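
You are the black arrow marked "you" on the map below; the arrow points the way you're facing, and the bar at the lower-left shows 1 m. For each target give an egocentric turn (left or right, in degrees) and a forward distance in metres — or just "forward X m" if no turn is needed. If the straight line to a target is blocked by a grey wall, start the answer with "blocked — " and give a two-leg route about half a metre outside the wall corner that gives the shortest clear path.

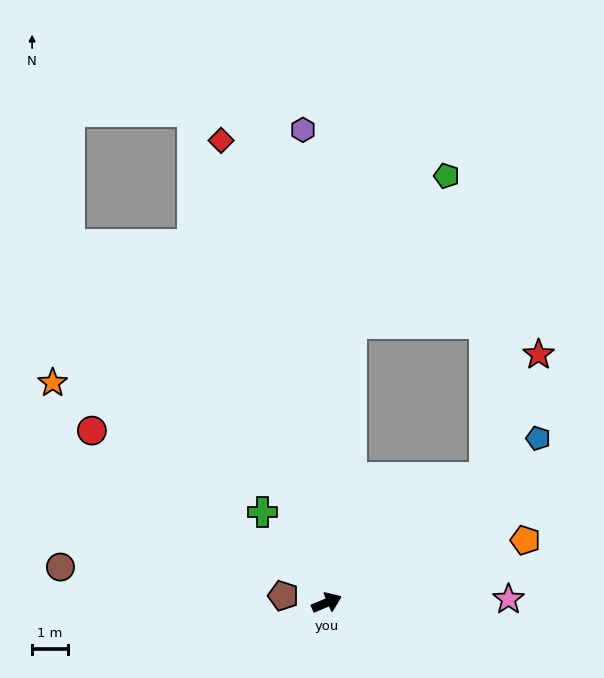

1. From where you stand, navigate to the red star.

blocked — turn left 16°, forward 5.6 m, then turn left 27°, forward 3.7 m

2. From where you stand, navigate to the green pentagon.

blocked — turn left 62°, forward 7.8 m, then turn right 28°, forward 4.9 m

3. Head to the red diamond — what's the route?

turn left 80°, forward 13.2 m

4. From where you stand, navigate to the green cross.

turn left 102°, forward 3.1 m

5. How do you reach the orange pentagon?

turn right 5°, forward 5.8 m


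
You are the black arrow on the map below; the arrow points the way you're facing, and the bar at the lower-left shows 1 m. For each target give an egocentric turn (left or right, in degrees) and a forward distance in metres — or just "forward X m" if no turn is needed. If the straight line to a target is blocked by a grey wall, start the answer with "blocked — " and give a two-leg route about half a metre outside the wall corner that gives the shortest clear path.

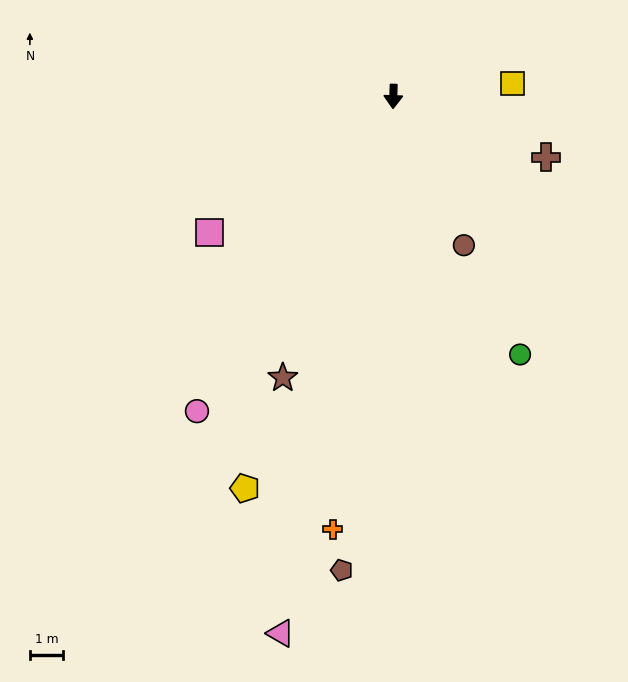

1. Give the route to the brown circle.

turn left 27°, forward 4.9 m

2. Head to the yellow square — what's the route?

turn left 98°, forward 3.6 m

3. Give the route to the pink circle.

turn right 30°, forward 11.1 m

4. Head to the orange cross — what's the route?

turn right 6°, forward 13.1 m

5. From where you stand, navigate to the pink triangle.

turn right 10°, forward 16.4 m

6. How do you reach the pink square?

turn right 52°, forward 6.8 m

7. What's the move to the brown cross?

turn left 70°, forward 4.9 m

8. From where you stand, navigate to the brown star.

turn right 20°, forward 9.0 m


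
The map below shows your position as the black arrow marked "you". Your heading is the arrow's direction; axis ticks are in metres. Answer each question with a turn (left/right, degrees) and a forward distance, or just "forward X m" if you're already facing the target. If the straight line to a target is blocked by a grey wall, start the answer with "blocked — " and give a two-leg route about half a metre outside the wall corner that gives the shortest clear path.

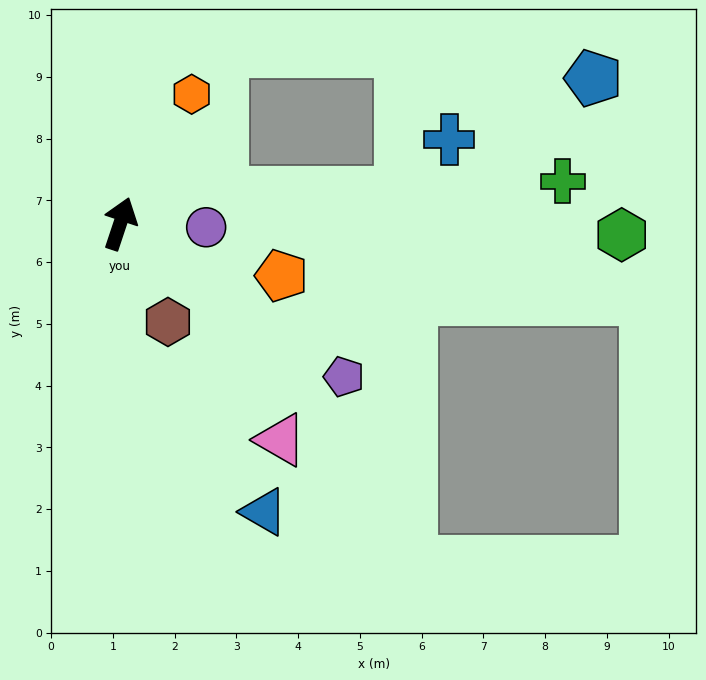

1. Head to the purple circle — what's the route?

turn right 74°, forward 1.4 m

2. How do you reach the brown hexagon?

turn right 136°, forward 1.8 m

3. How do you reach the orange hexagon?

turn right 11°, forward 2.4 m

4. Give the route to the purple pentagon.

turn right 106°, forward 4.4 m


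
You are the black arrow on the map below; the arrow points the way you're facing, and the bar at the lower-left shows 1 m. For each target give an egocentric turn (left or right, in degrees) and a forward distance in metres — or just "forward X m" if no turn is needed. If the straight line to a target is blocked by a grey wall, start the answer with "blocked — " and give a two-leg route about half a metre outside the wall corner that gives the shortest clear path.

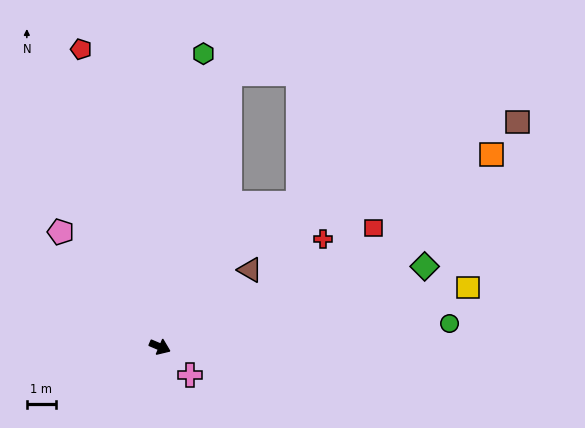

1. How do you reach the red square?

turn left 52°, forward 8.3 m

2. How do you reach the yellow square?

turn left 34°, forward 10.7 m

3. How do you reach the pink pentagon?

turn left 154°, forward 5.2 m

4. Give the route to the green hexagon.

turn left 105°, forward 10.1 m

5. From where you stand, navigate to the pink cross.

turn right 20°, forward 1.4 m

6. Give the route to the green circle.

turn left 28°, forward 9.9 m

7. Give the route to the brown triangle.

turn left 64°, forward 4.0 m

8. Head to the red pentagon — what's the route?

turn left 128°, forward 10.5 m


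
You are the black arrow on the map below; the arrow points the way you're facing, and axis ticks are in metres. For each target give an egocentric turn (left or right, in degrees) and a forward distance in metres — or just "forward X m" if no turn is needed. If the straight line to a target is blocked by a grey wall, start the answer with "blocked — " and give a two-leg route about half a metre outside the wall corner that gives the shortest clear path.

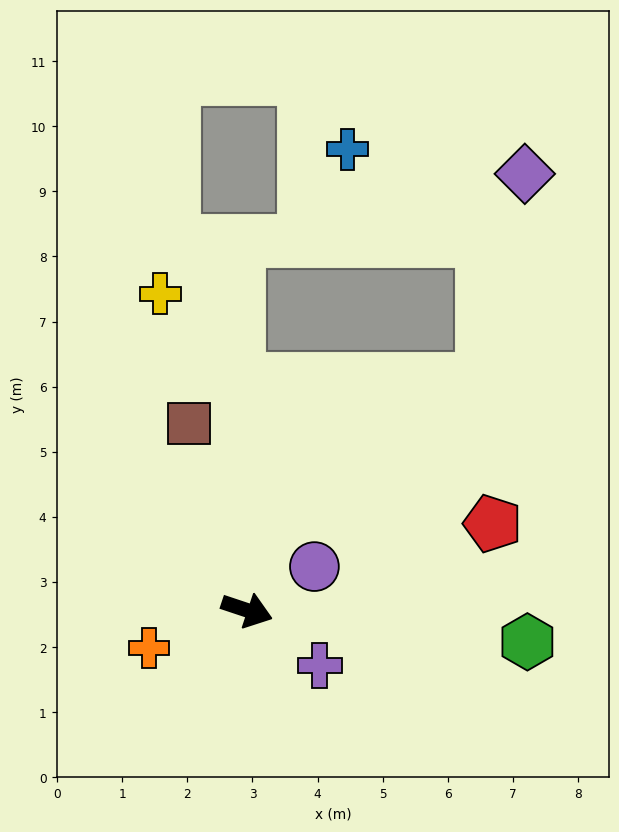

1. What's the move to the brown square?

turn left 126°, forward 3.0 m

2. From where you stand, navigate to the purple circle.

turn left 51°, forward 1.2 m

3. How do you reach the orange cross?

turn right 140°, forward 1.6 m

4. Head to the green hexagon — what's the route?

turn left 12°, forward 4.3 m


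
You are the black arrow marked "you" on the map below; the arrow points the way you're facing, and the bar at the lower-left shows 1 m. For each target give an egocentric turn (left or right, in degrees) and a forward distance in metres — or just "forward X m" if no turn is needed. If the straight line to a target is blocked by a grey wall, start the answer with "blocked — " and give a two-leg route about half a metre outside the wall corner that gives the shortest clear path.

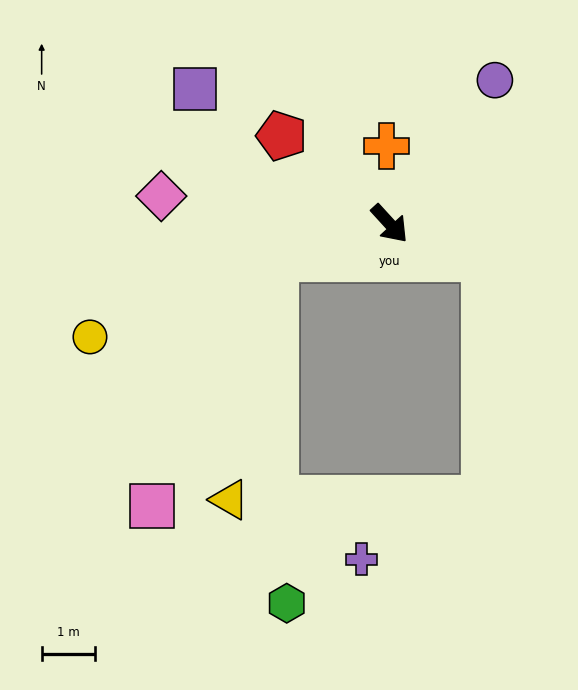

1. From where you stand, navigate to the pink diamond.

turn right 139°, forward 4.3 m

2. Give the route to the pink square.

blocked — turn right 115°, forward 2.2 m, then turn left 46°, forward 5.1 m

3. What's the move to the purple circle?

turn left 101°, forward 3.3 m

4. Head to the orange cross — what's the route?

turn left 140°, forward 1.4 m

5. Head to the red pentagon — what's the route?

turn right 172°, forward 2.6 m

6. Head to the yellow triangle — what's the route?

blocked — turn right 115°, forward 2.2 m, then turn left 62°, forward 4.6 m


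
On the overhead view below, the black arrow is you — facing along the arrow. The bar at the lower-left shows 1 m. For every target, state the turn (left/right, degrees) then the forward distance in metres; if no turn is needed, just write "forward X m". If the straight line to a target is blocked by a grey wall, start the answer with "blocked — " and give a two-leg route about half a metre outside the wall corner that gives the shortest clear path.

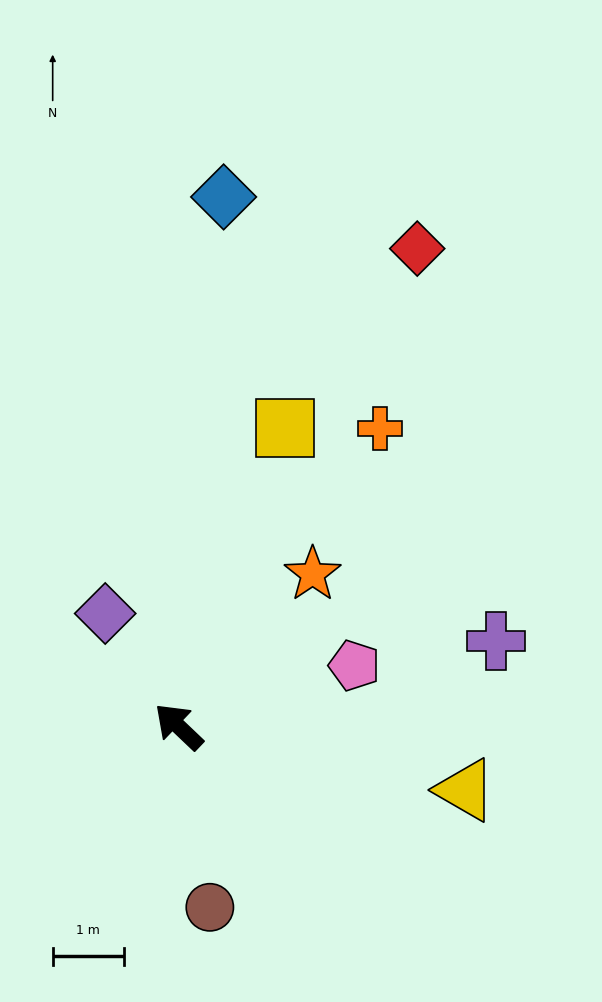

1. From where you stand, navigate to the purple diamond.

turn right 13°, forward 1.9 m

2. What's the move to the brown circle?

turn left 143°, forward 2.6 m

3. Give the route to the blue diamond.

turn right 51°, forward 7.5 m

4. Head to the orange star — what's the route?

turn right 88°, forward 2.8 m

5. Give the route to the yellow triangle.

turn right 149°, forward 4.1 m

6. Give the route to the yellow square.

turn right 66°, forward 4.4 m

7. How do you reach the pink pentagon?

turn right 117°, forward 2.6 m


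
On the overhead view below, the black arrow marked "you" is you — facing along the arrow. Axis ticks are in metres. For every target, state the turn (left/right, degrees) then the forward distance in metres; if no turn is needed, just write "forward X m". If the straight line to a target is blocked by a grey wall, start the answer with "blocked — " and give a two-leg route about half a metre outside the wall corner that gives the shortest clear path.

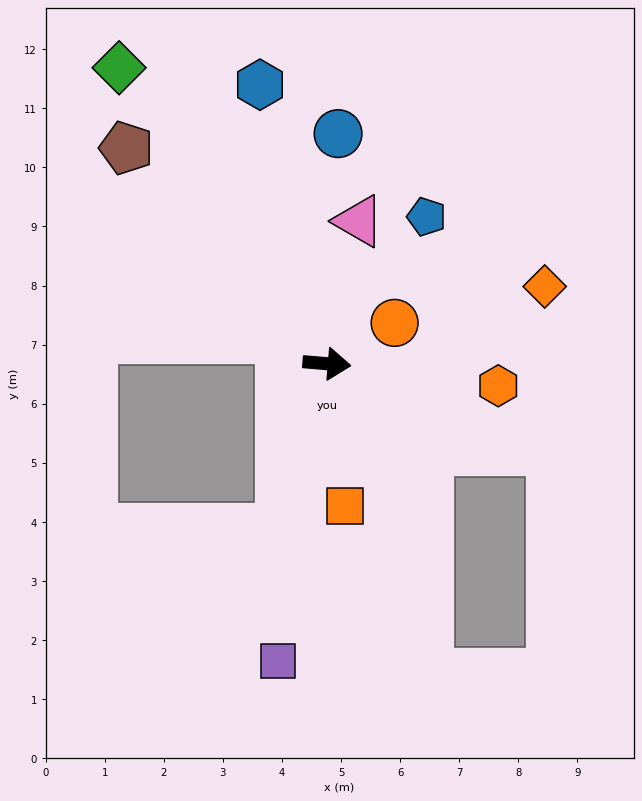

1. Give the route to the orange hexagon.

turn right 3°, forward 2.9 m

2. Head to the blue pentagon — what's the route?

turn left 61°, forward 3.0 m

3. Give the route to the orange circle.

turn left 36°, forward 1.3 m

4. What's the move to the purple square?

turn right 95°, forward 5.1 m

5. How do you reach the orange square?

turn right 78°, forward 2.4 m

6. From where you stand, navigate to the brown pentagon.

turn left 138°, forward 5.0 m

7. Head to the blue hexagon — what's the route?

turn left 108°, forward 4.9 m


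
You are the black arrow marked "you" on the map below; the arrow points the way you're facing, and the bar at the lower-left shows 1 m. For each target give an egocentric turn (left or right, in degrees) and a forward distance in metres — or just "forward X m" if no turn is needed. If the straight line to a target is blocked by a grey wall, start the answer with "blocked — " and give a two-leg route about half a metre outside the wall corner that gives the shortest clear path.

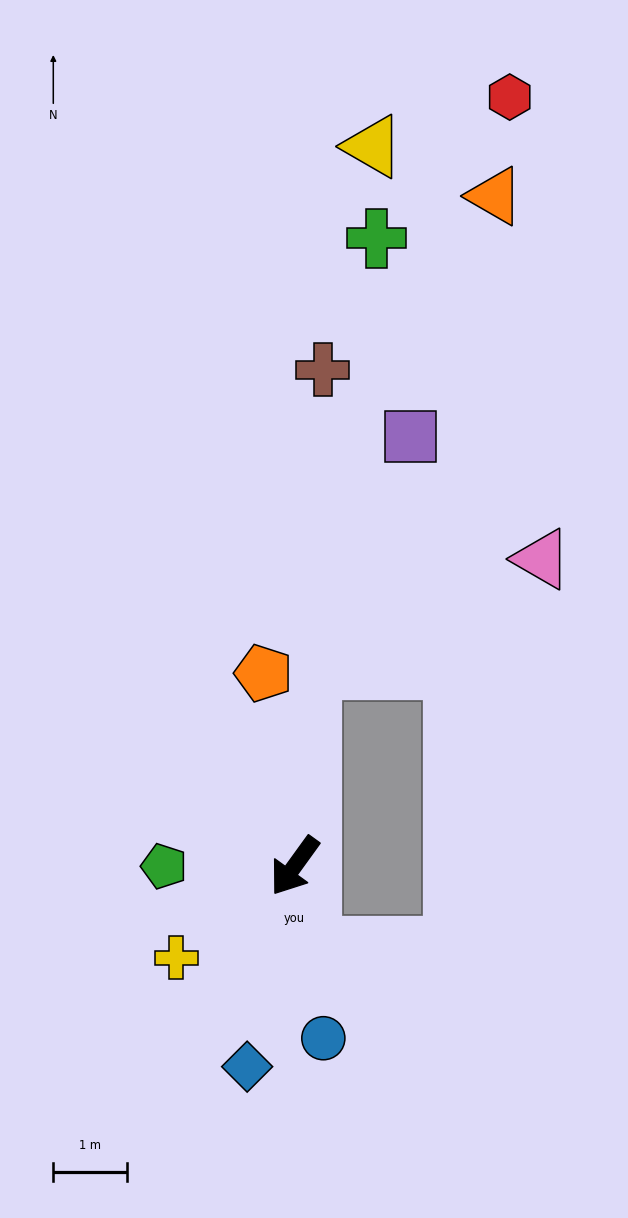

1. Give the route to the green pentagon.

turn right 54°, forward 1.8 m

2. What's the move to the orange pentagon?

turn right 135°, forward 2.7 m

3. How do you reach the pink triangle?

blocked — turn right 148°, forward 2.7 m, then turn right 61°, forward 3.5 m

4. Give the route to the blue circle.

turn left 45°, forward 2.4 m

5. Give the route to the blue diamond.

turn left 23°, forward 2.8 m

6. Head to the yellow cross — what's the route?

turn right 16°, forward 2.0 m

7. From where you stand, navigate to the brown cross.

turn right 147°, forward 6.8 m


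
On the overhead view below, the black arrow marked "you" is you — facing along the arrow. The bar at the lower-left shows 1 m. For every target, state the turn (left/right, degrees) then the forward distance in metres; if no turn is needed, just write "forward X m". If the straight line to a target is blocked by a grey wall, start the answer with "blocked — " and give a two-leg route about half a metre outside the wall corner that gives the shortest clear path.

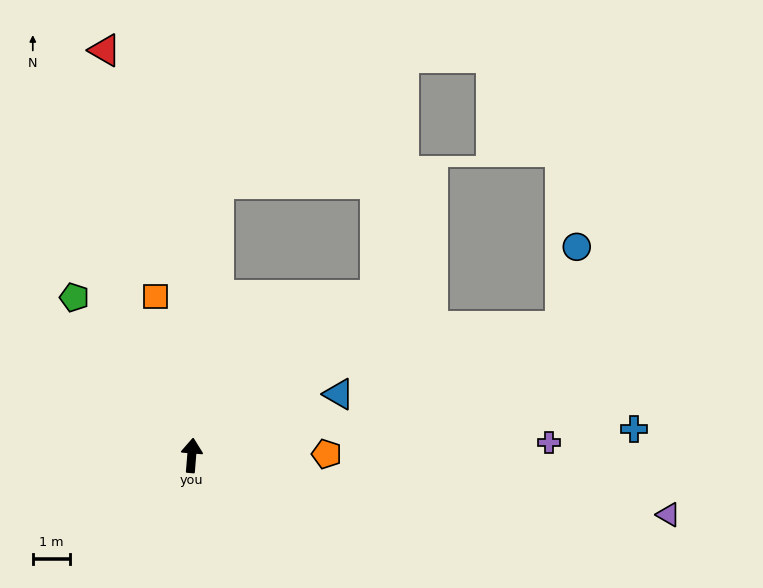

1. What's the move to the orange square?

turn left 18°, forward 4.3 m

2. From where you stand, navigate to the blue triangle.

turn right 63°, forward 4.2 m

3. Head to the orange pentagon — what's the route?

turn right 85°, forward 3.6 m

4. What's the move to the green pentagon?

turn left 41°, forward 5.2 m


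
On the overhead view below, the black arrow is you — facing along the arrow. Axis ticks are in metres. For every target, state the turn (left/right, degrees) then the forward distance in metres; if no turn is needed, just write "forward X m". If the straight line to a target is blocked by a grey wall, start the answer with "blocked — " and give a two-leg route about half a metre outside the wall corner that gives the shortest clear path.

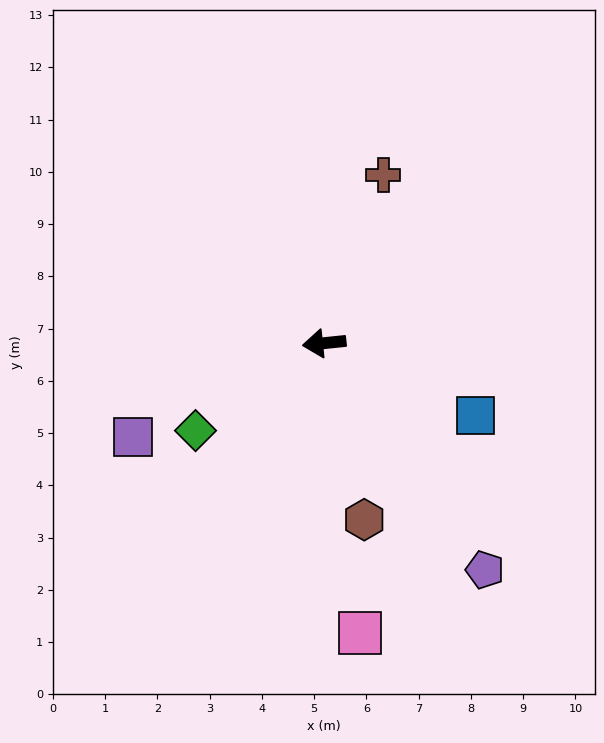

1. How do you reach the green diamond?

turn left 28°, forward 3.0 m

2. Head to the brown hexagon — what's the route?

turn left 97°, forward 3.5 m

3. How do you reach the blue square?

turn left 149°, forward 3.2 m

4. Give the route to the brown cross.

turn right 115°, forward 3.4 m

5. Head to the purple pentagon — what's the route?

turn left 119°, forward 5.3 m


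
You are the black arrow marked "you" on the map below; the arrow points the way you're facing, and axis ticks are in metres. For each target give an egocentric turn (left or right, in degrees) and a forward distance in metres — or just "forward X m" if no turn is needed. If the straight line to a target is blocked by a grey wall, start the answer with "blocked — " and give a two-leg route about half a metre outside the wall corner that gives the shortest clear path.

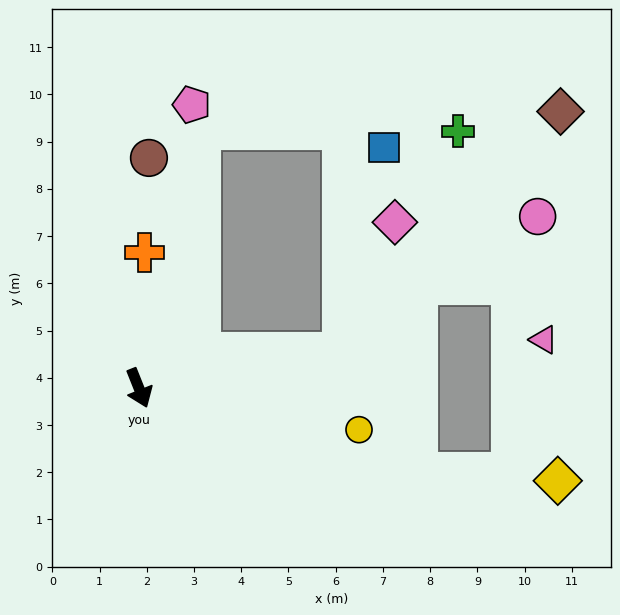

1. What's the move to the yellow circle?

turn left 58°, forward 4.7 m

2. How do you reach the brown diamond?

blocked — turn left 78°, forward 4.4 m, then turn left 38°, forward 6.9 m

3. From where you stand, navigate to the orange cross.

turn left 156°, forward 2.9 m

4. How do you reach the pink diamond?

blocked — turn left 78°, forward 4.4 m, then turn left 58°, forward 3.0 m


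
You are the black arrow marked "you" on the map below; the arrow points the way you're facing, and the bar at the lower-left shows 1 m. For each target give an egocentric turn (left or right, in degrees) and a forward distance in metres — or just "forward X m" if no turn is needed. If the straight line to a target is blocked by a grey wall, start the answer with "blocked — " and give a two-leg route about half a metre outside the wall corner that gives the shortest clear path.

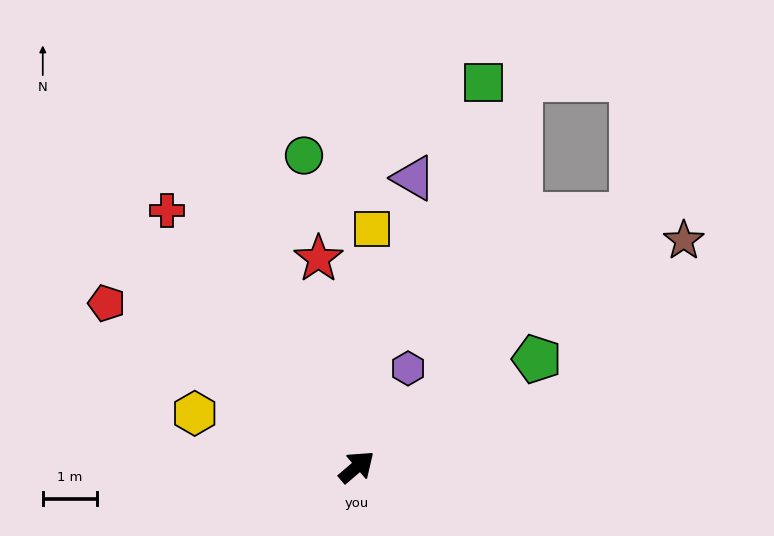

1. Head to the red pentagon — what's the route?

turn left 106°, forward 5.5 m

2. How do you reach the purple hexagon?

turn left 22°, forward 2.1 m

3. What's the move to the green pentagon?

turn right 10°, forward 3.9 m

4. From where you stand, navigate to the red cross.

turn left 86°, forward 5.9 m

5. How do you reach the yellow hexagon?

turn left 121°, forward 3.2 m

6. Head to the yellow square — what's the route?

turn left 46°, forward 4.4 m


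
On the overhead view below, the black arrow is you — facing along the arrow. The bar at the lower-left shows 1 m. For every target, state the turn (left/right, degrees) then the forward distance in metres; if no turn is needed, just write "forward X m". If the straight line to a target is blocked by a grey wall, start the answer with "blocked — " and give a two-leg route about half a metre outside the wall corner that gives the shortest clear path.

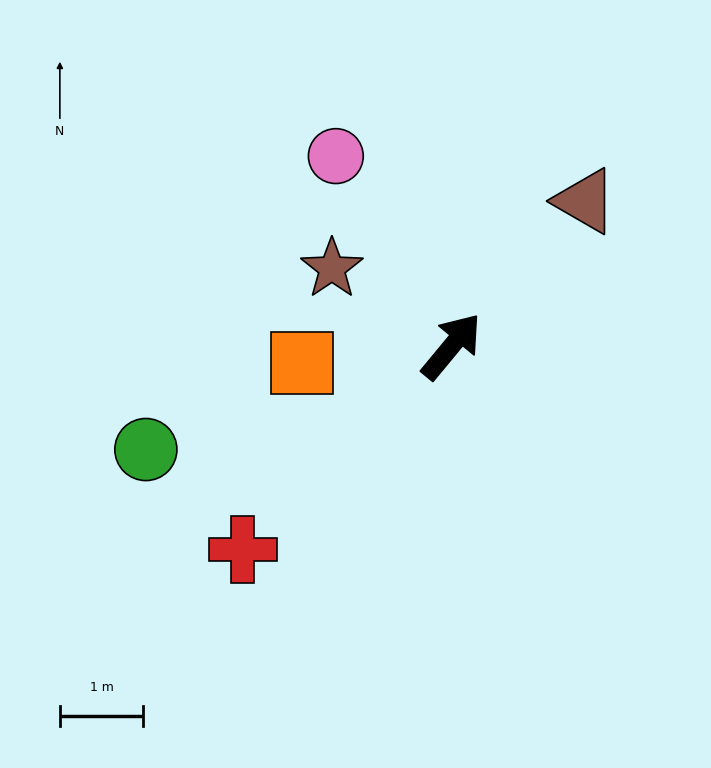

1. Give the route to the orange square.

turn left 136°, forward 1.8 m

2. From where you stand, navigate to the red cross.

turn left 174°, forward 3.5 m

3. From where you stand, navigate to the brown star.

turn left 97°, forward 1.7 m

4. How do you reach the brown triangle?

turn right 3°, forward 2.4 m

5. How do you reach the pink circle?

turn left 71°, forward 2.7 m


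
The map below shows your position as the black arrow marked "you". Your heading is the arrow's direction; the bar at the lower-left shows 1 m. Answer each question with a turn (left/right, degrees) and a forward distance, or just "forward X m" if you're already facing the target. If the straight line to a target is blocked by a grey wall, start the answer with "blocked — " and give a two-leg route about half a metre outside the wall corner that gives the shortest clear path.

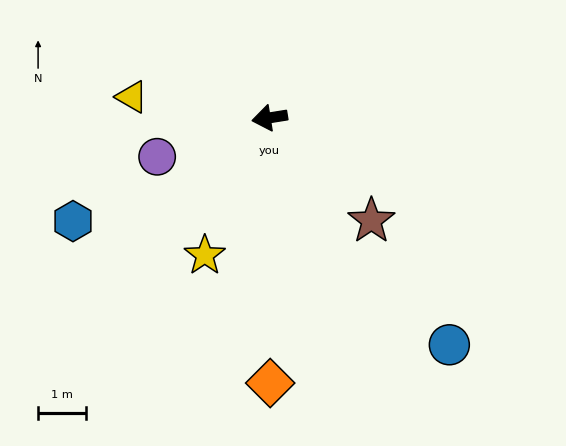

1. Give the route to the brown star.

turn left 126°, forward 3.0 m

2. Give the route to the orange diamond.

turn left 81°, forward 5.5 m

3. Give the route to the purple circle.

turn left 10°, forward 2.5 m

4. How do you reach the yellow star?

turn left 56°, forward 3.1 m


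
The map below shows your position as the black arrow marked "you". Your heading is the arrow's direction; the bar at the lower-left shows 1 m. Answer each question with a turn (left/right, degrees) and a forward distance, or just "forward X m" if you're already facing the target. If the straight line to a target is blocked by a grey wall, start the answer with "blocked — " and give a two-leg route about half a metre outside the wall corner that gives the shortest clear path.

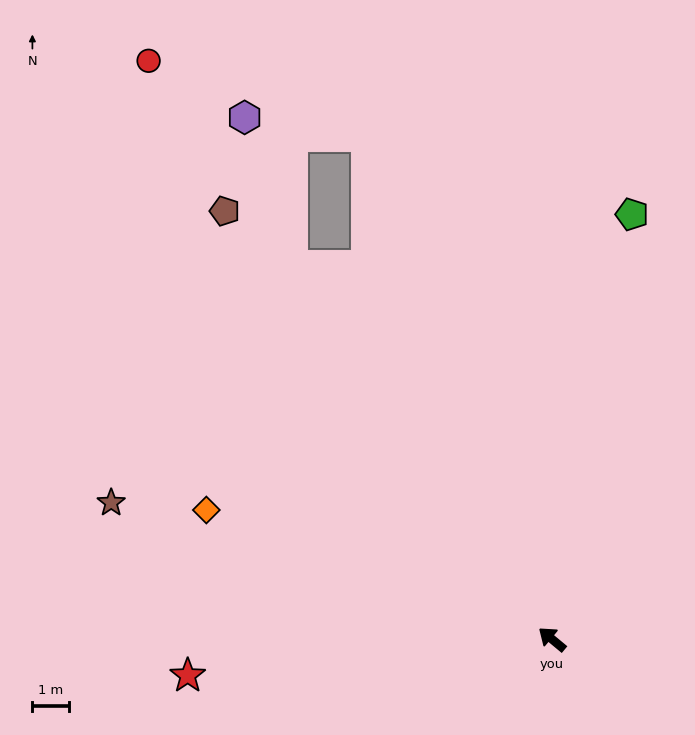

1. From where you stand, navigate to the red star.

turn left 45°, forward 10.0 m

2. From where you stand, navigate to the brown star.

turn left 23°, forward 12.6 m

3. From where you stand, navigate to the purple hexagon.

blocked — turn right 15°, forward 12.4 m, then turn right 17°, forward 4.2 m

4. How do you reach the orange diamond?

turn left 19°, forward 10.1 m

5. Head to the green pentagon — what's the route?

turn right 61°, forward 11.8 m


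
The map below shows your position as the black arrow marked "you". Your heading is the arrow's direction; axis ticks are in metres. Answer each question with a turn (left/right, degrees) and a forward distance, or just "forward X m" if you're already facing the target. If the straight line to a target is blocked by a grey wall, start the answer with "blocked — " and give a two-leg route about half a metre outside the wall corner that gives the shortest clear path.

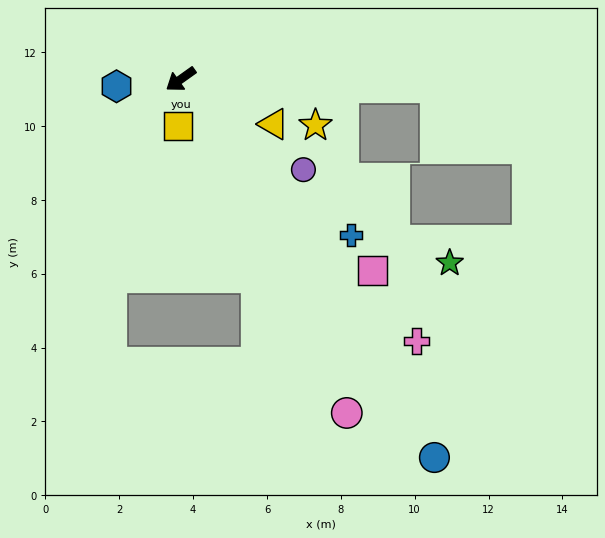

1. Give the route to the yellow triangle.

turn left 119°, forward 2.8 m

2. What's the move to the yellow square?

turn left 51°, forward 1.3 m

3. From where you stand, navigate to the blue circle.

turn left 88°, forward 12.3 m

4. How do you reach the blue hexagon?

turn right 29°, forward 1.8 m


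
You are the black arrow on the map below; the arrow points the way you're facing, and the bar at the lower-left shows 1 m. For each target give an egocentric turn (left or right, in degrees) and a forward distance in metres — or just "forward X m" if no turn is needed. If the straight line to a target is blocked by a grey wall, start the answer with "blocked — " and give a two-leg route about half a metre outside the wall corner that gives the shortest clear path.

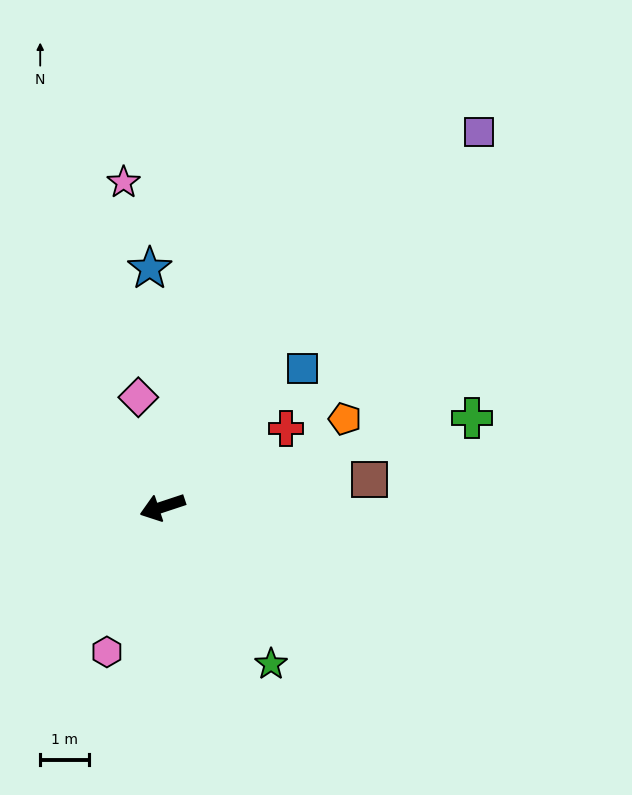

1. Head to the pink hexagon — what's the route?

turn left 51°, forward 3.2 m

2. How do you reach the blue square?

turn right 154°, forward 4.1 m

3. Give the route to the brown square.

turn left 169°, forward 4.3 m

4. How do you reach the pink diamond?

turn right 96°, forward 2.3 m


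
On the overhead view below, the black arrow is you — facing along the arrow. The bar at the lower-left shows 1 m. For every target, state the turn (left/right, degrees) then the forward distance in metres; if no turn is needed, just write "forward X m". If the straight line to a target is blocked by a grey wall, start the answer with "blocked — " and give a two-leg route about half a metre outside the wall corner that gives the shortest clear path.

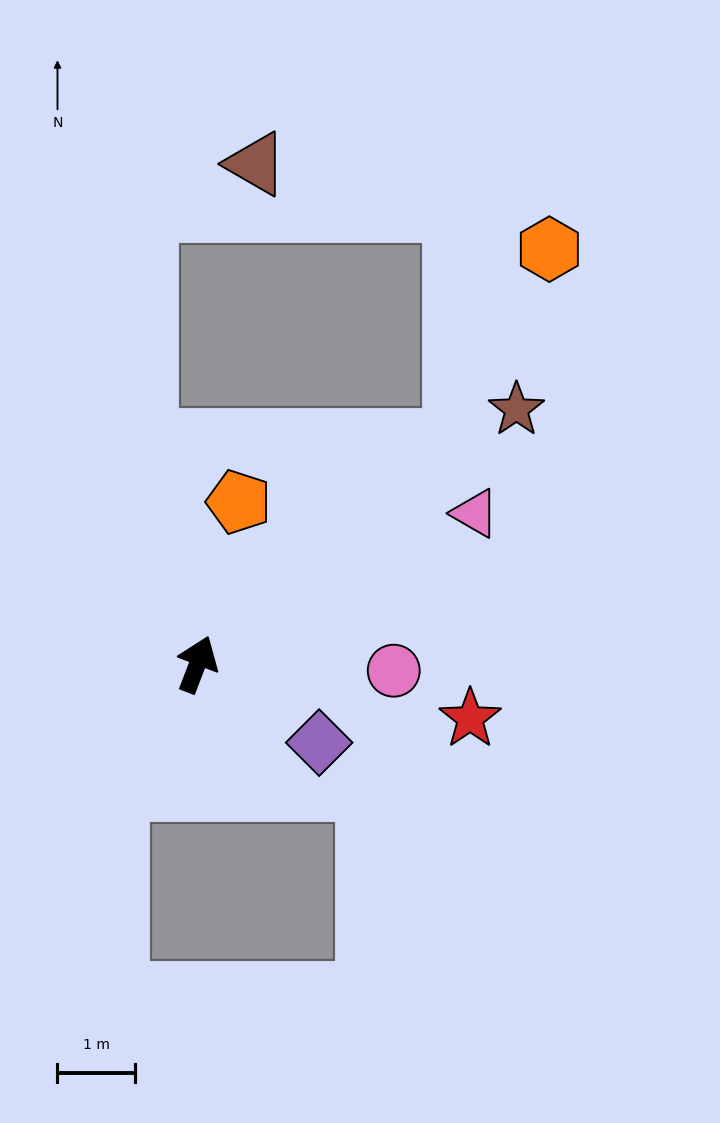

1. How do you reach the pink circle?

turn right 71°, forward 2.5 m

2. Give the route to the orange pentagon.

turn left 7°, forward 2.2 m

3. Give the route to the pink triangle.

turn right 40°, forward 4.1 m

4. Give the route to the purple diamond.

turn right 102°, forward 1.9 m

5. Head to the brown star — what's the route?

turn right 30°, forward 5.3 m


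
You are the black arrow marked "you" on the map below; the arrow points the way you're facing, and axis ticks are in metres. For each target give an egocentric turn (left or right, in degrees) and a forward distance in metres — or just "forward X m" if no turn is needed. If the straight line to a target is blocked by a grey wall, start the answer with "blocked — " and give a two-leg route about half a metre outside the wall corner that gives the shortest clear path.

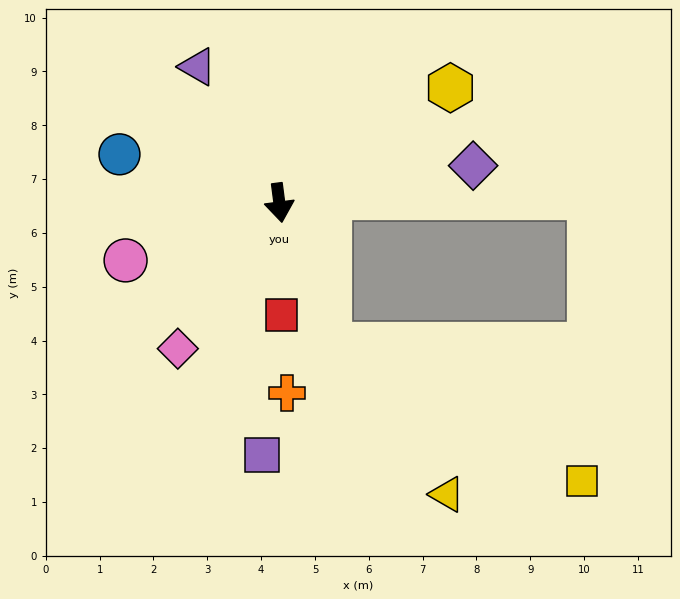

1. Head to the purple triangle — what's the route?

turn right 156°, forward 2.9 m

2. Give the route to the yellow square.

blocked — turn left 12°, forward 2.8 m, then turn left 42°, forward 5.3 m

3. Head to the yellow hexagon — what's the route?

turn left 117°, forward 3.8 m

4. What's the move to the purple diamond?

turn left 93°, forward 3.7 m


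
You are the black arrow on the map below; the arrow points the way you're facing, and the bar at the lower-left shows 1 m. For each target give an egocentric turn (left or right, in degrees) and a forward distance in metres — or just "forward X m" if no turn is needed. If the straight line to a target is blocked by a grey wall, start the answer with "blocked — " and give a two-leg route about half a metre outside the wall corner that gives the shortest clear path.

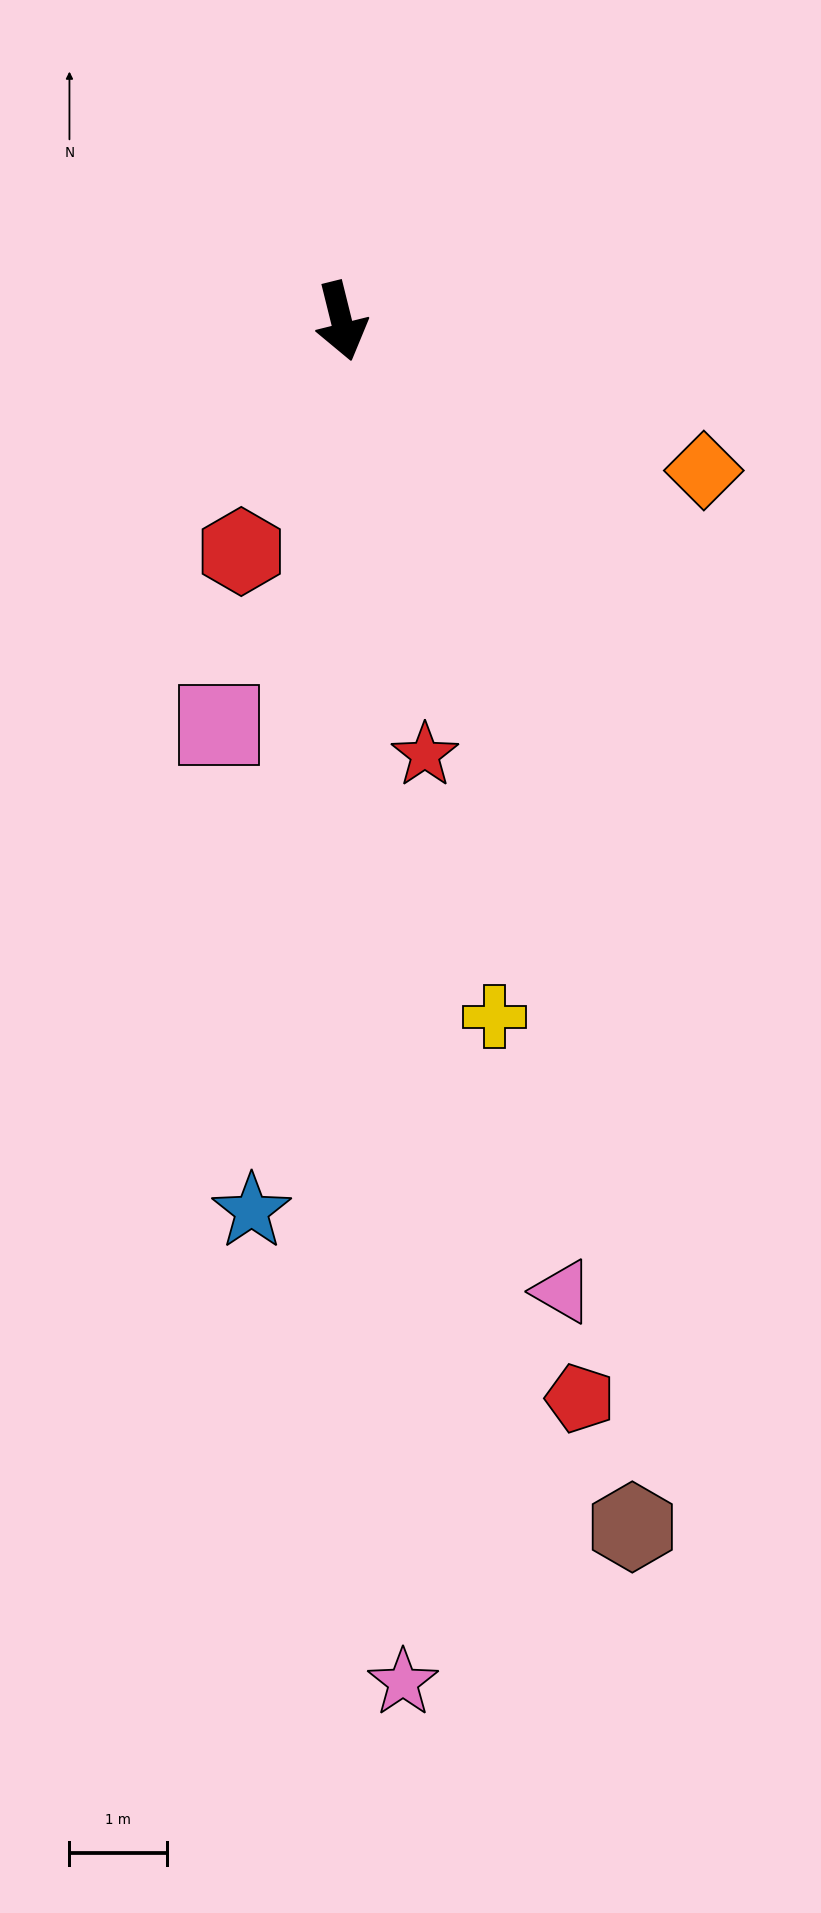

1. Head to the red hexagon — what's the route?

turn right 37°, forward 2.6 m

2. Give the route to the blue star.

turn right 20°, forward 9.2 m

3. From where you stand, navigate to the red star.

turn right 3°, forward 4.5 m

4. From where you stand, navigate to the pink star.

turn right 11°, forward 14.0 m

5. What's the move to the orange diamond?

turn left 54°, forward 4.0 m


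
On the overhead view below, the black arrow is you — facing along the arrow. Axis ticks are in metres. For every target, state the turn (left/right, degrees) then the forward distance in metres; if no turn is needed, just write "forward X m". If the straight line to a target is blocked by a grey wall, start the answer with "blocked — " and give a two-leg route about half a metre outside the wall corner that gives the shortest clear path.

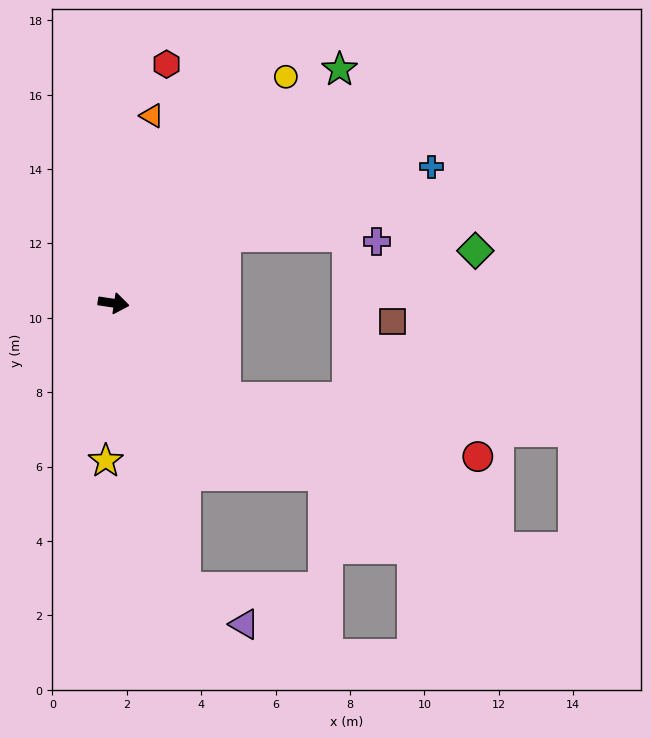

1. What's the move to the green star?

turn left 55°, forward 8.7 m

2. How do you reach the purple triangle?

blocked — turn right 67°, forward 7.9 m, then turn left 44°, forward 1.9 m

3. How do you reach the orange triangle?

turn left 87°, forward 5.1 m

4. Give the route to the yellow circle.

turn left 61°, forward 7.7 m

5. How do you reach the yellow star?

turn right 84°, forward 4.2 m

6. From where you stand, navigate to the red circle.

blocked — turn right 32°, forward 3.9 m, then turn left 27°, forward 7.0 m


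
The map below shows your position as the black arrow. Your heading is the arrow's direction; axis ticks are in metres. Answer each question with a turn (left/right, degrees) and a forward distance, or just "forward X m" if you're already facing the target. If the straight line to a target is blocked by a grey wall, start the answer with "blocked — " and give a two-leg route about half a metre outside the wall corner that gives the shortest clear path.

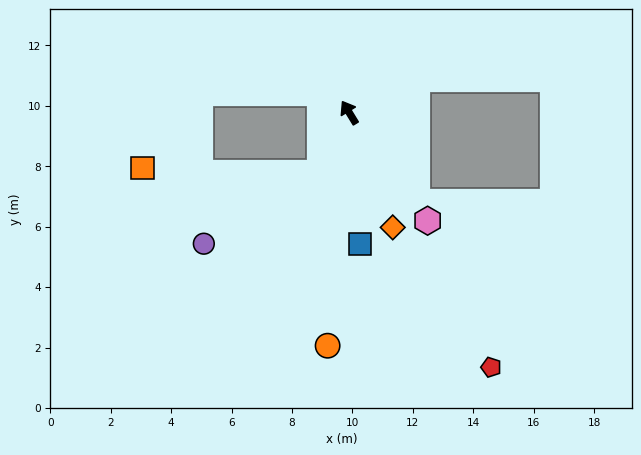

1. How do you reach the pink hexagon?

turn right 175°, forward 4.4 m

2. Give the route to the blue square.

turn left 153°, forward 4.4 m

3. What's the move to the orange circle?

turn left 143°, forward 7.8 m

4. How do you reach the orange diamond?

turn left 169°, forward 4.1 m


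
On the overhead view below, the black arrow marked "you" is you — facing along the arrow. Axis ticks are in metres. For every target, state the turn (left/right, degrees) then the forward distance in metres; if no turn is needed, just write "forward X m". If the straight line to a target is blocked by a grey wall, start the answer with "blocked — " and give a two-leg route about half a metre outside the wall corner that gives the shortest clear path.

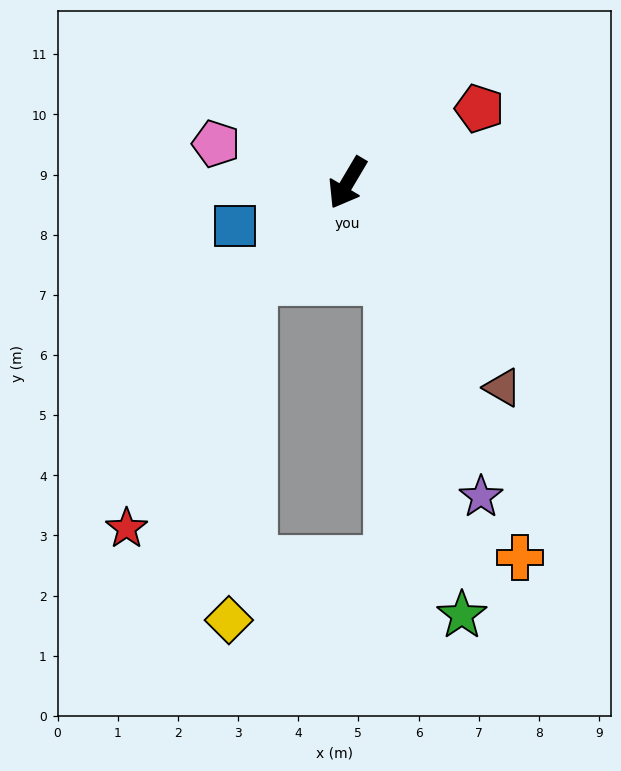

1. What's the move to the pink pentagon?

turn right 76°, forward 2.3 m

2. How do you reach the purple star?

turn left 54°, forward 5.7 m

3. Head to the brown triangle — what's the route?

turn left 68°, forward 4.3 m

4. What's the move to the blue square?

turn right 38°, forward 2.0 m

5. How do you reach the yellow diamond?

blocked — turn right 14°, forward 2.3 m, then turn left 41°, forward 5.7 m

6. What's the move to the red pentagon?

turn left 150°, forward 2.5 m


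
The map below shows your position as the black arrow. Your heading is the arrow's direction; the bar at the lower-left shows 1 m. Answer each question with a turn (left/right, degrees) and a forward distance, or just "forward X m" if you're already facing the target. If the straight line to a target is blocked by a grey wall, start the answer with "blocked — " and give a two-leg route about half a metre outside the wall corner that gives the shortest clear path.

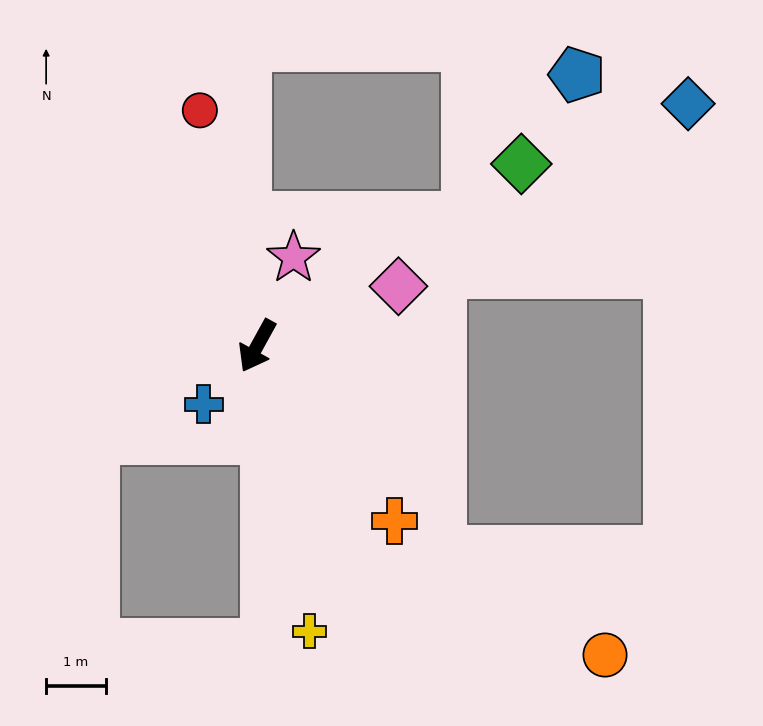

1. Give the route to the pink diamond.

turn left 142°, forward 2.6 m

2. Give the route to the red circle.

turn right 137°, forward 4.1 m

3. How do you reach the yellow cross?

turn left 39°, forward 4.9 m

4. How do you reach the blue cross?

turn right 14°, forward 1.3 m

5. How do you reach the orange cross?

turn left 67°, forward 3.7 m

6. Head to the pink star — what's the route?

turn right 174°, forward 1.6 m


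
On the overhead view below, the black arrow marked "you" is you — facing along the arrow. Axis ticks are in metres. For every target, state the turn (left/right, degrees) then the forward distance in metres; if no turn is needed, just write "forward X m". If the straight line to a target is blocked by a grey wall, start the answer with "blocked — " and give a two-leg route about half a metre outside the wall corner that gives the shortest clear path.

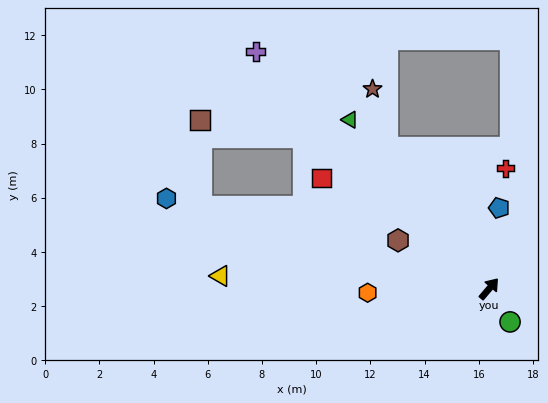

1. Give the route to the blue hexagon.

turn left 115°, forward 12.4 m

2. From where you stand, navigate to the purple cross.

turn left 85°, forward 12.3 m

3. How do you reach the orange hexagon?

turn left 132°, forward 4.5 m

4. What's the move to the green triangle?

turn left 80°, forward 8.1 m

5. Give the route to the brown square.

blocked — turn left 91°, forward 8.8 m, then turn left 30°, forward 3.9 m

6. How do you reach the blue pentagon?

turn left 33°, forward 3.0 m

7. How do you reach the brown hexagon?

turn left 102°, forward 3.8 m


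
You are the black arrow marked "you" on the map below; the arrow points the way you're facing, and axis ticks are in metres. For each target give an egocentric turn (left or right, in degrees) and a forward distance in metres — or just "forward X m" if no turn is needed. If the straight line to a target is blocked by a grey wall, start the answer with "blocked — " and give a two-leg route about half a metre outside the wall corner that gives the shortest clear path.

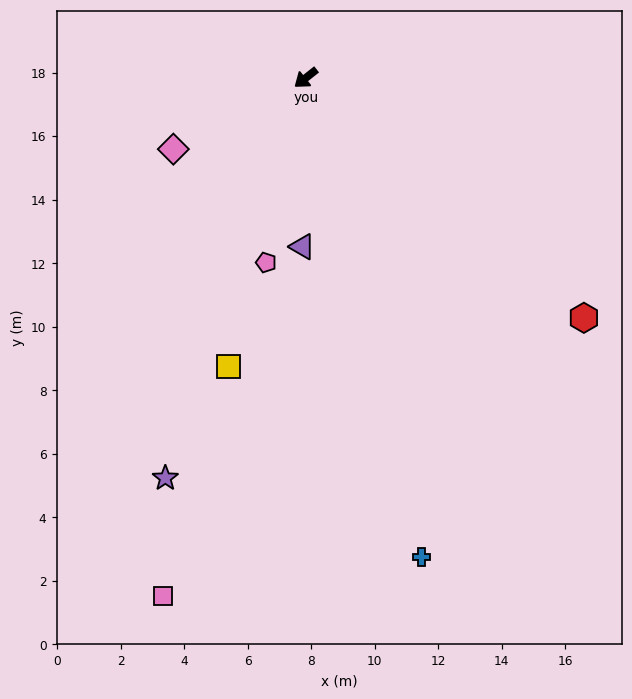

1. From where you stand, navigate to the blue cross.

turn left 65°, forward 15.5 m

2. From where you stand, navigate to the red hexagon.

turn left 101°, forward 11.6 m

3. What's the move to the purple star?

turn left 32°, forward 13.4 m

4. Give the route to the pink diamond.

turn right 10°, forward 4.7 m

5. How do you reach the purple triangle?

turn left 50°, forward 5.3 m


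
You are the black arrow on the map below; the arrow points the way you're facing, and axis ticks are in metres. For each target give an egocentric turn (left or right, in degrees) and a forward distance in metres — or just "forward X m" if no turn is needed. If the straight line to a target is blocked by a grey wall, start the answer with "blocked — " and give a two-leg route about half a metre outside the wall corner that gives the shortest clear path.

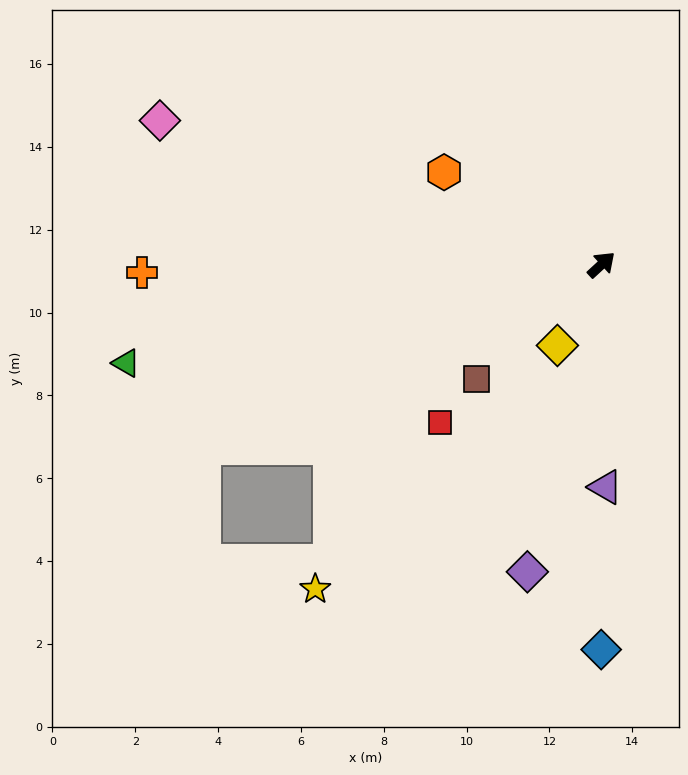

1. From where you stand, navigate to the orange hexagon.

turn left 107°, forward 4.4 m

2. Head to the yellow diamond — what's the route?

turn right 161°, forward 2.2 m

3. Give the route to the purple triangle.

turn right 132°, forward 5.4 m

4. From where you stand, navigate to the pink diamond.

turn left 119°, forward 11.2 m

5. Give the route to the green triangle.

turn left 149°, forward 11.7 m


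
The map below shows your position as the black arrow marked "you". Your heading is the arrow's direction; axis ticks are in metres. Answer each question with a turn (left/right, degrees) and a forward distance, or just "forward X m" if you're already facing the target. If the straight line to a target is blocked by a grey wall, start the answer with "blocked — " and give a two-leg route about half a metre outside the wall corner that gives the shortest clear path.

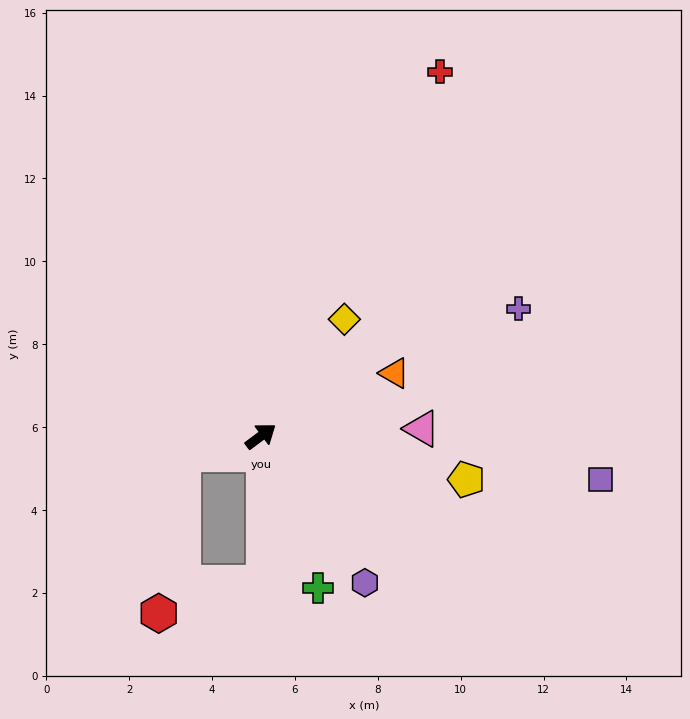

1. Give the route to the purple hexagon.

turn right 91°, forward 4.3 m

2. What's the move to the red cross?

turn left 27°, forward 9.8 m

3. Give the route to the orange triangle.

turn right 11°, forward 3.6 m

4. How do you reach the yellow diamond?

turn left 18°, forward 3.5 m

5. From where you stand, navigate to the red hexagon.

blocked — turn left 156°, forward 1.9 m, then turn left 69°, forward 3.9 m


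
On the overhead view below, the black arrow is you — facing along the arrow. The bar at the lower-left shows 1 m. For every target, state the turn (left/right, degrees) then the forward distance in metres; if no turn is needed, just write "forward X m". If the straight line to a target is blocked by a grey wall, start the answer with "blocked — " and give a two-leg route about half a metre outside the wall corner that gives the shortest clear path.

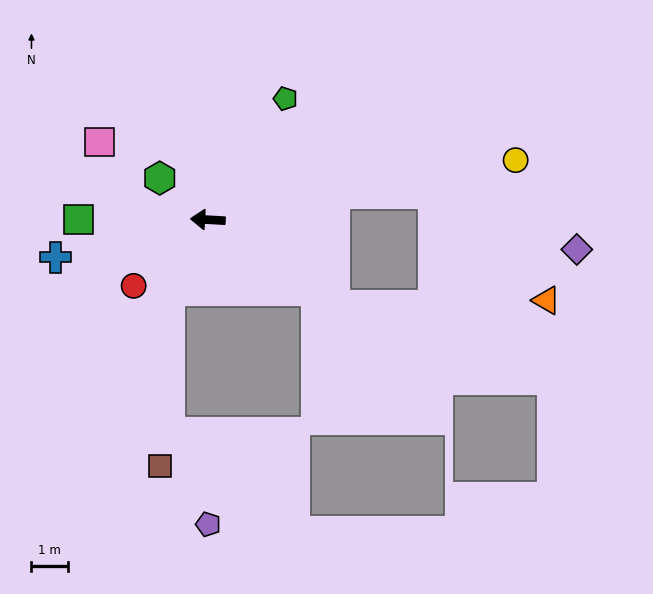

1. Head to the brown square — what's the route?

blocked — turn left 65°, forward 2.2 m, then turn left 25°, forward 4.8 m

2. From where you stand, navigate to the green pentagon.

turn right 119°, forward 3.9 m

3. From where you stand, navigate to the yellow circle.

turn right 166°, forward 8.6 m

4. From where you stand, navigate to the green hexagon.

turn right 38°, forward 1.7 m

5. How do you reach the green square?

turn left 3°, forward 3.5 m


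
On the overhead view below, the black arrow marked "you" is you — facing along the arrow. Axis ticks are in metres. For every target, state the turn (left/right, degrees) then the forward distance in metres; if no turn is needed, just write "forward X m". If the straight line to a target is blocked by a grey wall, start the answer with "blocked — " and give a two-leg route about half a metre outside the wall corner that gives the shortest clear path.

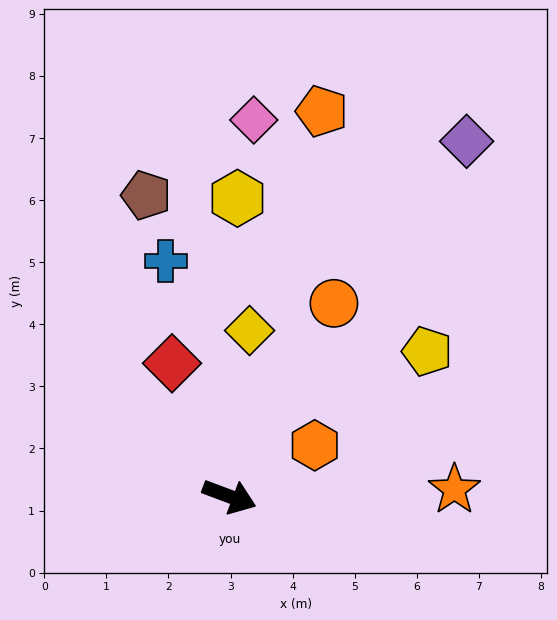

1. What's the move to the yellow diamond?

turn left 104°, forward 2.7 m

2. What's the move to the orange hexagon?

turn left 51°, forward 1.6 m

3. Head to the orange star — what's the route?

turn left 22°, forward 3.6 m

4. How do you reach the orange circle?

turn left 82°, forward 3.5 m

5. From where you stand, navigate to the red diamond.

turn left 134°, forward 2.3 m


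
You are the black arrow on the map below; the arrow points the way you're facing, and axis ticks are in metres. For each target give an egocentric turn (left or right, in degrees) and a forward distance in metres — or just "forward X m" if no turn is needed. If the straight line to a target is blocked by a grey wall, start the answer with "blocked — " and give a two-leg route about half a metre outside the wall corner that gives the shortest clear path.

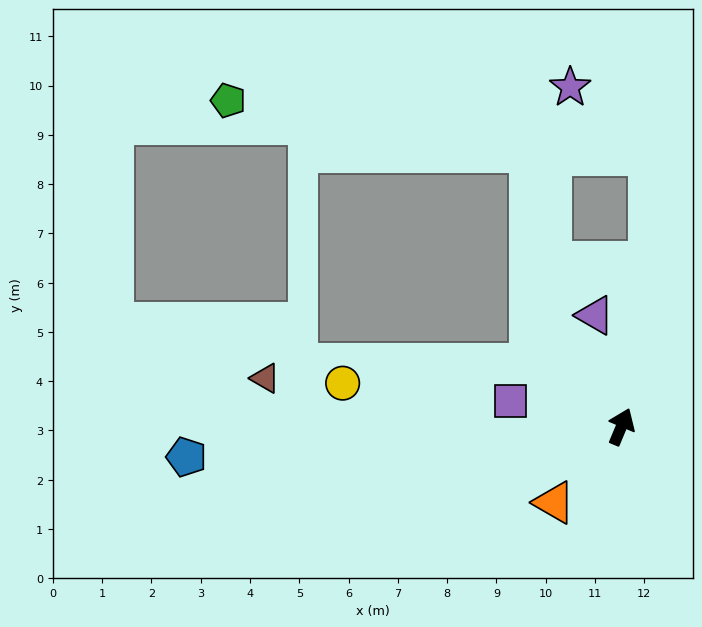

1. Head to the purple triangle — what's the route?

turn left 36°, forward 2.3 m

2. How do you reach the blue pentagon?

turn left 117°, forward 8.8 m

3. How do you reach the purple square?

turn left 100°, forward 2.3 m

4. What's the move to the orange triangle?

turn left 161°, forward 2.1 m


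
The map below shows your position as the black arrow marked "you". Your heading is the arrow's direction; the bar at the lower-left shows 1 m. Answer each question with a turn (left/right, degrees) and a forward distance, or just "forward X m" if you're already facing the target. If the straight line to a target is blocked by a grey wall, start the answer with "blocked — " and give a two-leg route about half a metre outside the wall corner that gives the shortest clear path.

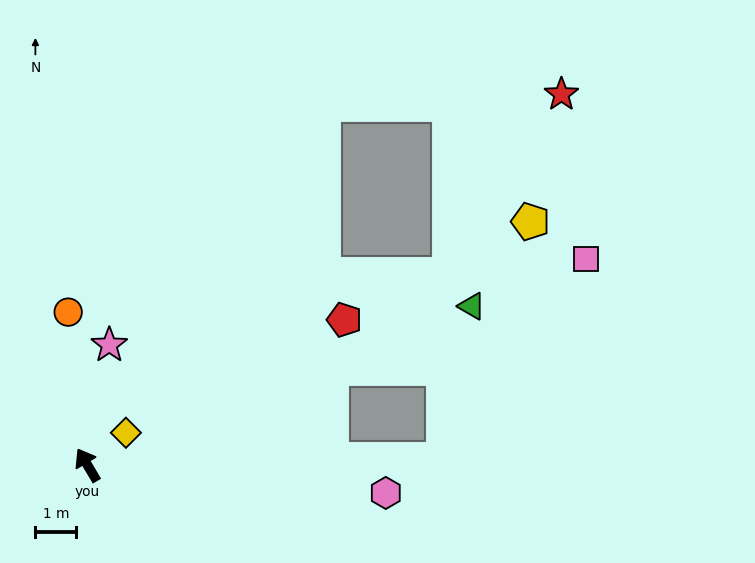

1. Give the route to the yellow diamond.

turn right 81°, forward 1.2 m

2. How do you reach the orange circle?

turn right 24°, forward 3.8 m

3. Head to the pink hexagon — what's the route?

turn right 126°, forward 7.3 m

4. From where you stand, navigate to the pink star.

turn right 41°, forward 3.0 m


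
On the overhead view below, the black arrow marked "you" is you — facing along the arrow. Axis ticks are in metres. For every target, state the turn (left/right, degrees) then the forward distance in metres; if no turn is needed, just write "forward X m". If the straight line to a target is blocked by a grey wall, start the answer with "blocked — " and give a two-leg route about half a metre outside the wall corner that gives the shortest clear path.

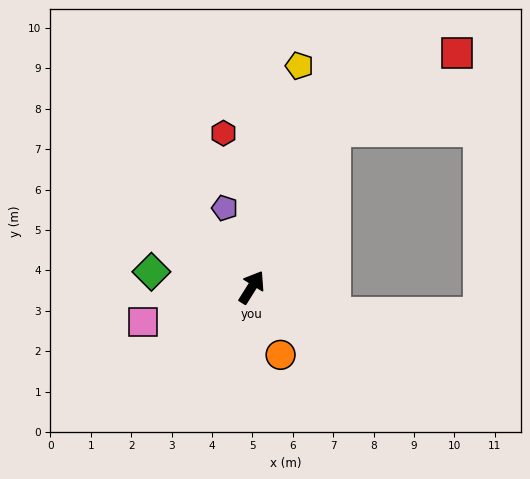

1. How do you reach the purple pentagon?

turn left 51°, forward 2.1 m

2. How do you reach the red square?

blocked — turn left 5°, forward 4.4 m, then turn right 31°, forward 3.6 m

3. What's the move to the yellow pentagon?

turn left 20°, forward 5.6 m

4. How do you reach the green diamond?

turn left 113°, forward 2.5 m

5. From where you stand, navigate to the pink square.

turn left 140°, forward 2.8 m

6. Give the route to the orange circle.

turn right 125°, forward 1.8 m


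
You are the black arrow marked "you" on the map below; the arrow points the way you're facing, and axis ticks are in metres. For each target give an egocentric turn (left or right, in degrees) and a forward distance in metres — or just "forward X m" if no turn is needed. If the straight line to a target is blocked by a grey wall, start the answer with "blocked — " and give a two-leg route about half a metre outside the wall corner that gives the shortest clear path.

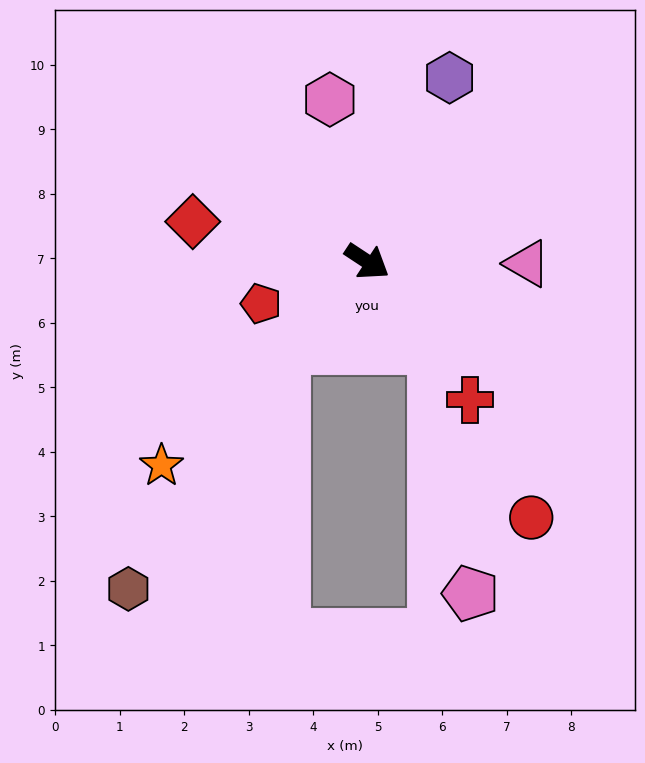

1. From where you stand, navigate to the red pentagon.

turn right 125°, forward 1.8 m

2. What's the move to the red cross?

turn right 20°, forward 2.7 m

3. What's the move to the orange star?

turn right 102°, forward 4.5 m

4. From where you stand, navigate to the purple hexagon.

turn left 99°, forward 3.1 m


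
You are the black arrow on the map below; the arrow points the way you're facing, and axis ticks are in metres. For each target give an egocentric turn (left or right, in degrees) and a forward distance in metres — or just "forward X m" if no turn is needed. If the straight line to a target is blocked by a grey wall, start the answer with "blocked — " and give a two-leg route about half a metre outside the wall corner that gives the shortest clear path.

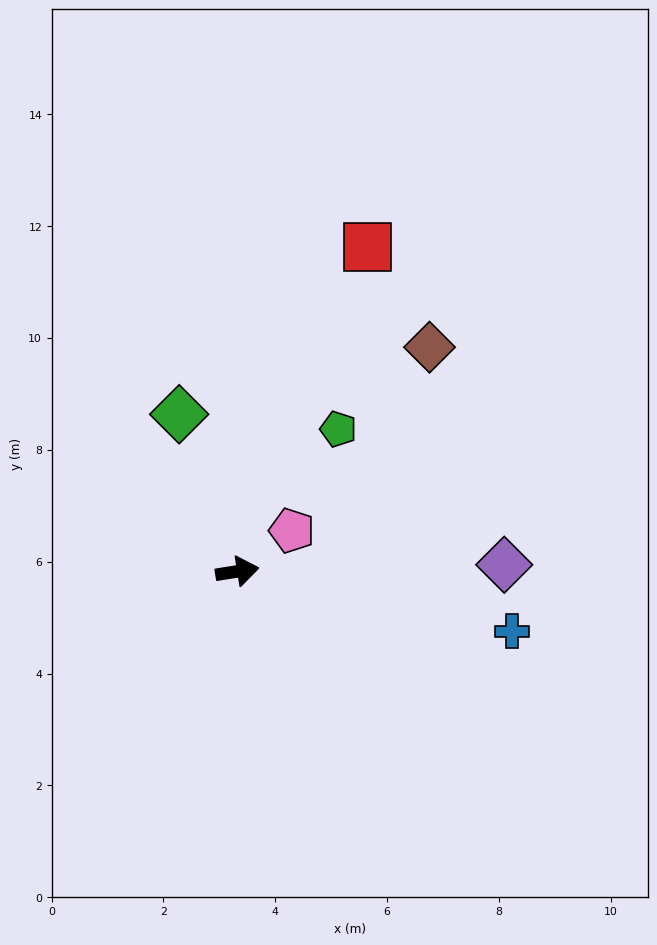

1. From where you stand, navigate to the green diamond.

turn left 101°, forward 3.0 m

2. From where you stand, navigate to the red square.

turn left 59°, forward 6.2 m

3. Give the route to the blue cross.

turn right 21°, forward 5.0 m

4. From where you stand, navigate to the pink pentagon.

turn left 28°, forward 1.2 m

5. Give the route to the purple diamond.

turn right 8°, forward 4.8 m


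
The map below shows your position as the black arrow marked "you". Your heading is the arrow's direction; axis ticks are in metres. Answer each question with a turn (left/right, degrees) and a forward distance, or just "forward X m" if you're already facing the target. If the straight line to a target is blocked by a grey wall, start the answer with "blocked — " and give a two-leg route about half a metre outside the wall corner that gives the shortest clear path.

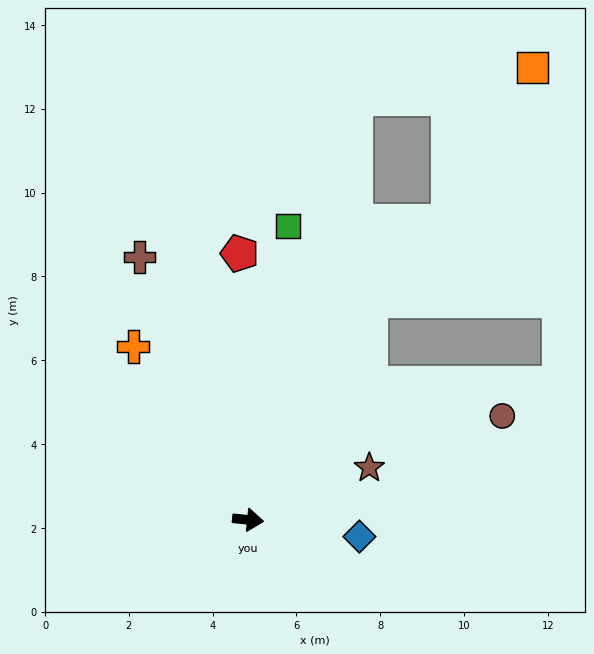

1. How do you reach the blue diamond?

turn right 3°, forward 2.7 m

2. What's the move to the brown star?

turn left 29°, forward 3.1 m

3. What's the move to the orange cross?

turn left 129°, forward 5.0 m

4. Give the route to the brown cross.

turn left 118°, forward 6.8 m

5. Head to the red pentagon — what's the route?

turn left 98°, forward 6.4 m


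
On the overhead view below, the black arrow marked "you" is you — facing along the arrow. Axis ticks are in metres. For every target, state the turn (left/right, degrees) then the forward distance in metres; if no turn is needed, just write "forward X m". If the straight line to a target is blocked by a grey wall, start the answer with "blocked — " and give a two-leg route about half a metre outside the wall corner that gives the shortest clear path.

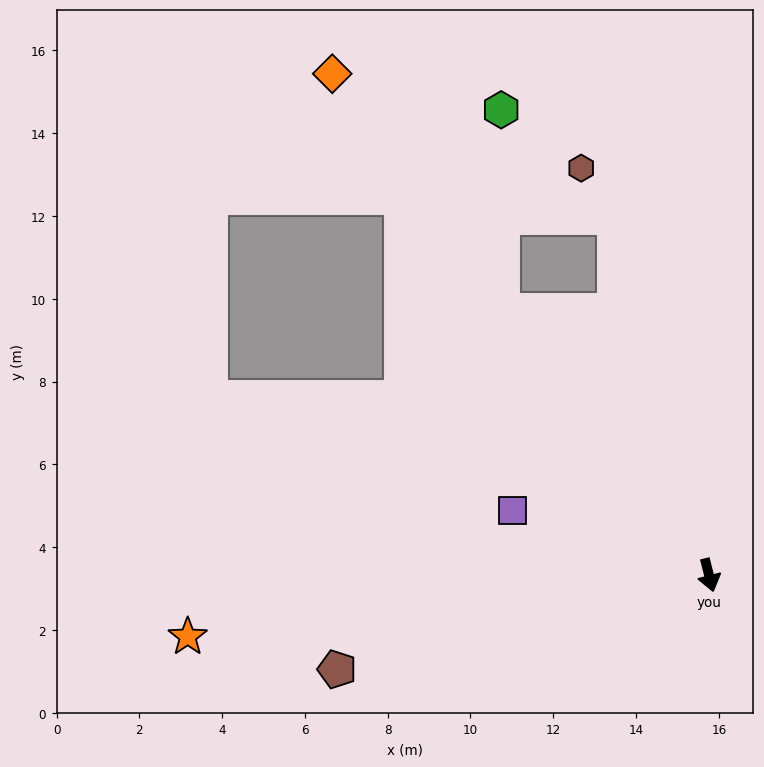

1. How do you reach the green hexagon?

blocked — turn right 156°, forward 8.1 m, then turn right 38°, forward 4.9 m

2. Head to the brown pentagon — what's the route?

turn right 90°, forward 9.3 m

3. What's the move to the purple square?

turn right 122°, forward 5.0 m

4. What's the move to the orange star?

turn right 98°, forward 12.7 m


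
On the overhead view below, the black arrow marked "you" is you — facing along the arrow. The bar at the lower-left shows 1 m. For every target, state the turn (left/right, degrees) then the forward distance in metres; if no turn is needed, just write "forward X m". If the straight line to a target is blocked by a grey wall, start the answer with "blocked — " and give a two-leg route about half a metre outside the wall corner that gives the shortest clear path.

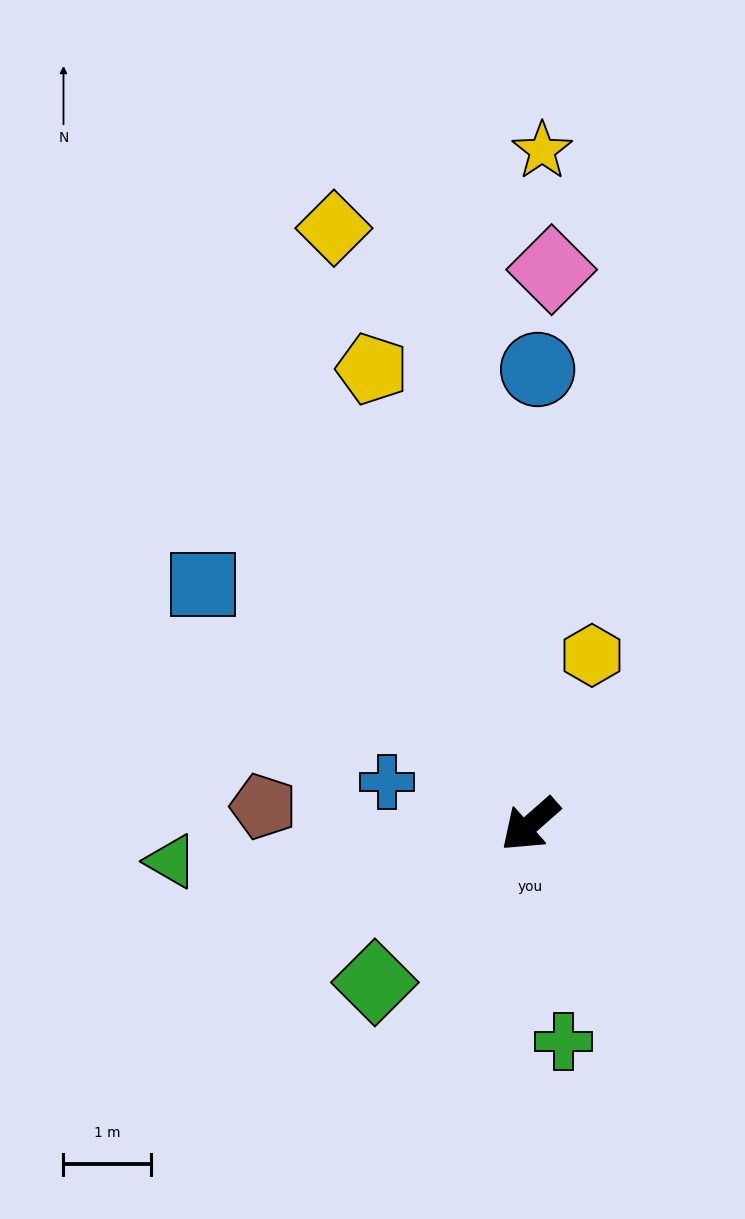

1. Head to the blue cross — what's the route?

turn right 58°, forward 1.7 m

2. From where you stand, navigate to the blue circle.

turn right 132°, forward 5.2 m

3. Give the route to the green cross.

turn left 57°, forward 2.5 m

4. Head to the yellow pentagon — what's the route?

turn right 112°, forward 5.5 m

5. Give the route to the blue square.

turn right 78°, forward 4.6 m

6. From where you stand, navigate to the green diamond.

turn left 4°, forward 2.5 m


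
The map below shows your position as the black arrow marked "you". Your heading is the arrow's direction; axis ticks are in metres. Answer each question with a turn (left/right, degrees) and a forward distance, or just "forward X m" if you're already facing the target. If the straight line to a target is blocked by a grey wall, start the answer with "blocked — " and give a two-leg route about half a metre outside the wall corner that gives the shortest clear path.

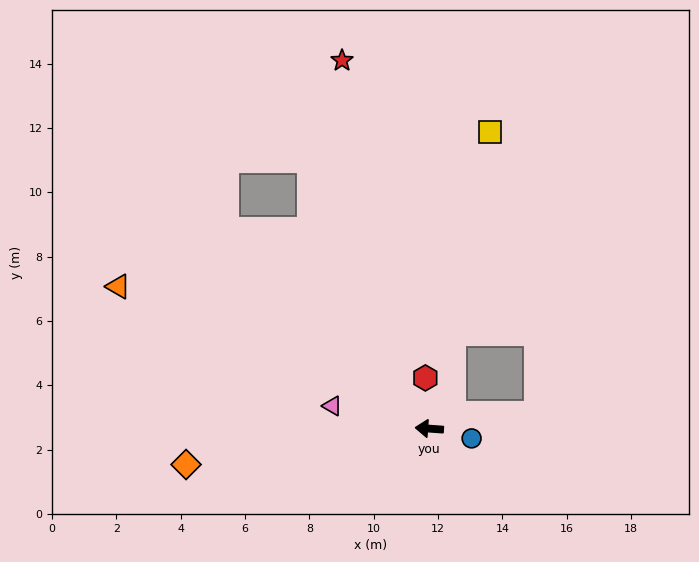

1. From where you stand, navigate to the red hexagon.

turn right 81°, forward 1.6 m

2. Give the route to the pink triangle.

turn right 9°, forward 3.1 m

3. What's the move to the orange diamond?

turn left 12°, forward 7.6 m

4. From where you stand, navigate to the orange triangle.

turn right 21°, forward 10.6 m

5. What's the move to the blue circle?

turn left 171°, forward 1.3 m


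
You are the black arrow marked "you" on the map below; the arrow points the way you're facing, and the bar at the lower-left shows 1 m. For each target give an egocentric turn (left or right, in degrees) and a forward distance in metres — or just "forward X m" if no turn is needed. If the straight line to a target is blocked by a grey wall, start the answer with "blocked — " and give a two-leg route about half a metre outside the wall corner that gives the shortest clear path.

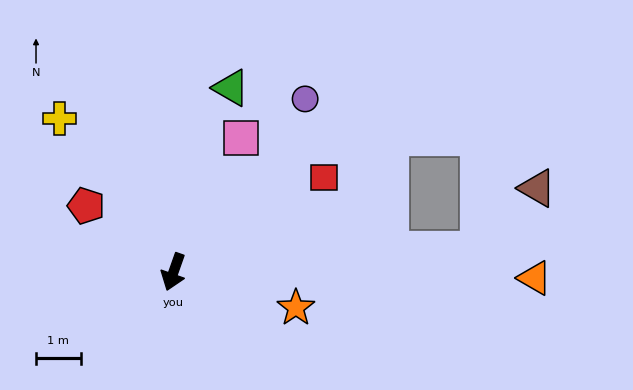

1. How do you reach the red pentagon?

turn right 108°, forward 2.4 m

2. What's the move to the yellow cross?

turn right 124°, forward 4.3 m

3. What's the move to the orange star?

turn left 93°, forward 2.8 m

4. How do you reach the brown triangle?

blocked — turn left 113°, forward 6.8 m, then turn left 44°, forward 1.9 m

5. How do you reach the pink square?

turn left 173°, forward 3.4 m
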